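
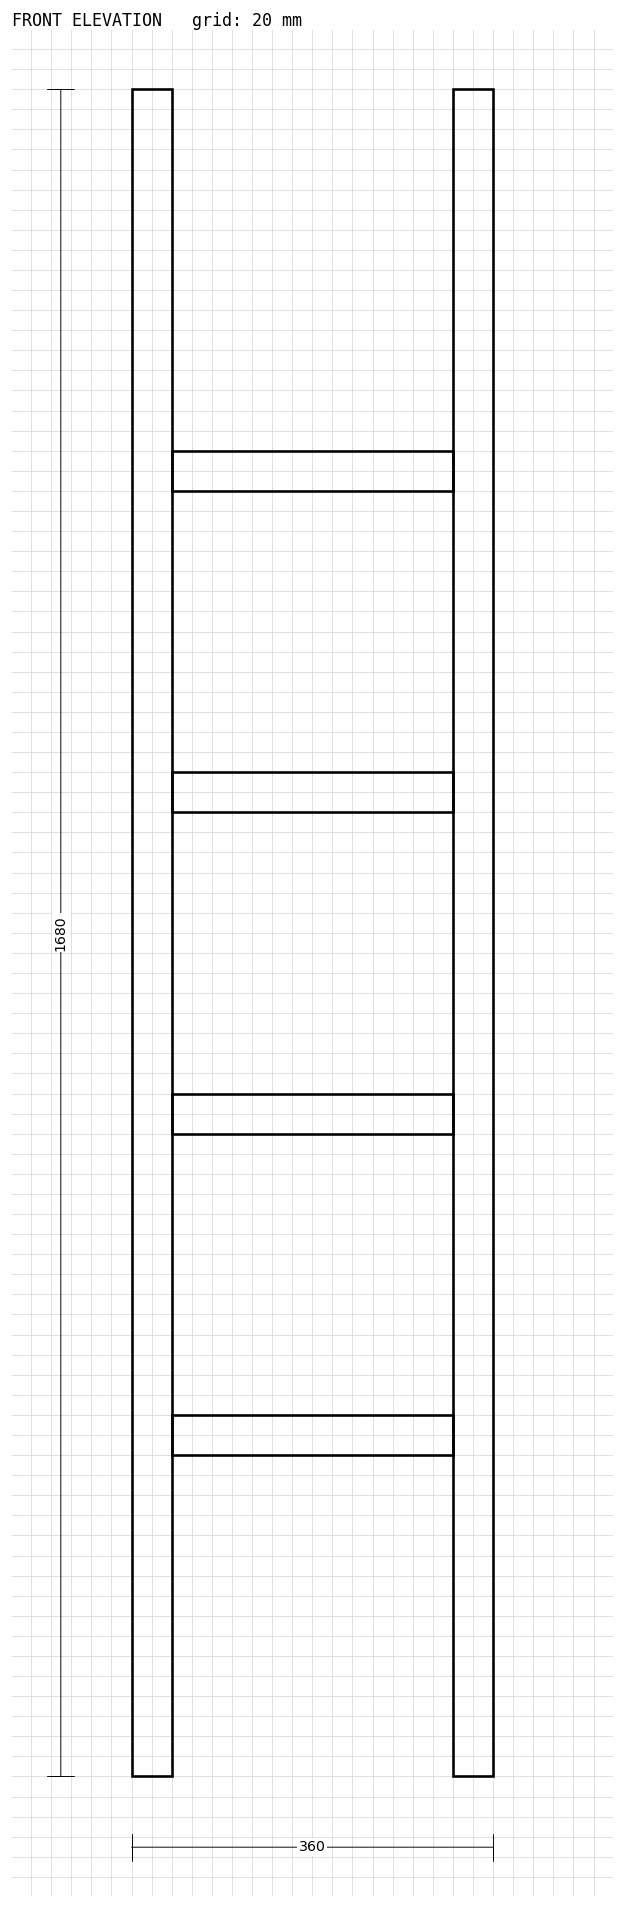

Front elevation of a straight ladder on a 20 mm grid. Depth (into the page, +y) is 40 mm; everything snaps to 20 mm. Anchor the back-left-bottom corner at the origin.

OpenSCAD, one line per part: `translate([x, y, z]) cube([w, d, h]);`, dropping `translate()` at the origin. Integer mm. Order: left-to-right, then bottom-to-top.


cube([40, 40, 1680]);
translate([40, 0, 320]) cube([280, 40, 40]);
translate([40, 0, 640]) cube([280, 40, 40]);
translate([40, 0, 960]) cube([280, 40, 40]);
translate([40, 0, 1280]) cube([280, 40, 40]);
translate([320, 0, 0]) cube([40, 40, 1680]);


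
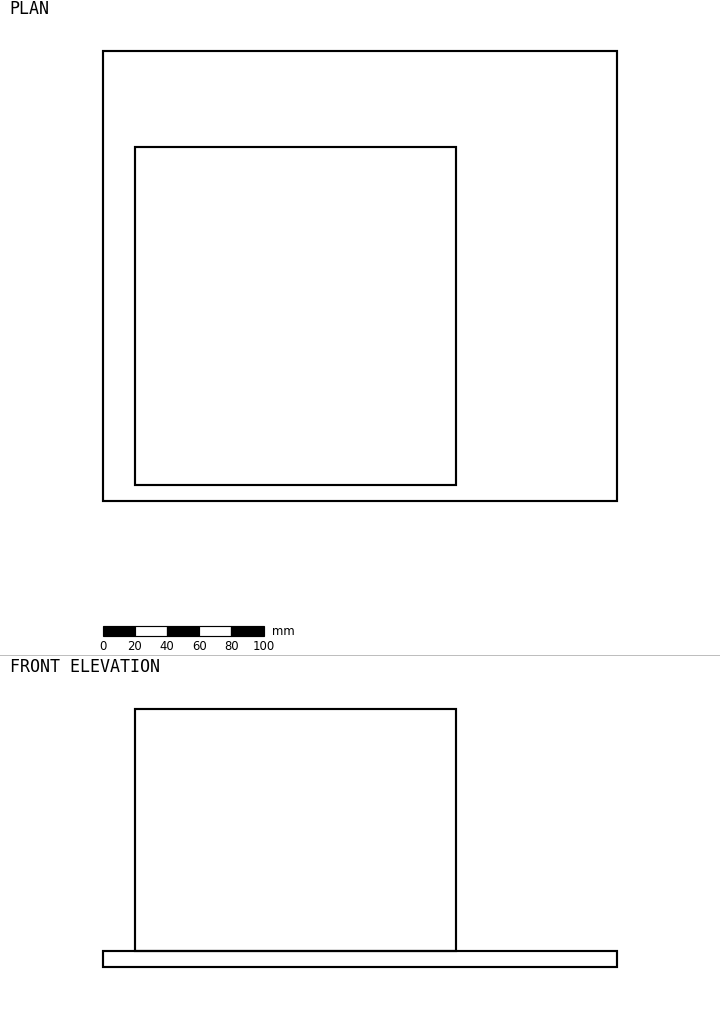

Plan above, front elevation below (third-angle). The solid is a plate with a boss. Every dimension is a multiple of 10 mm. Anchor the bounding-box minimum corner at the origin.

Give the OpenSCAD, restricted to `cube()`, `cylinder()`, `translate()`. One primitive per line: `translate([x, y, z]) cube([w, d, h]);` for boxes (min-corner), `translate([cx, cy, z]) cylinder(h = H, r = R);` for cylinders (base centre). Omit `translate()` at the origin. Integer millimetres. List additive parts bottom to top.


cube([320, 280, 10]);
translate([20, 10, 10]) cube([200, 210, 150]);


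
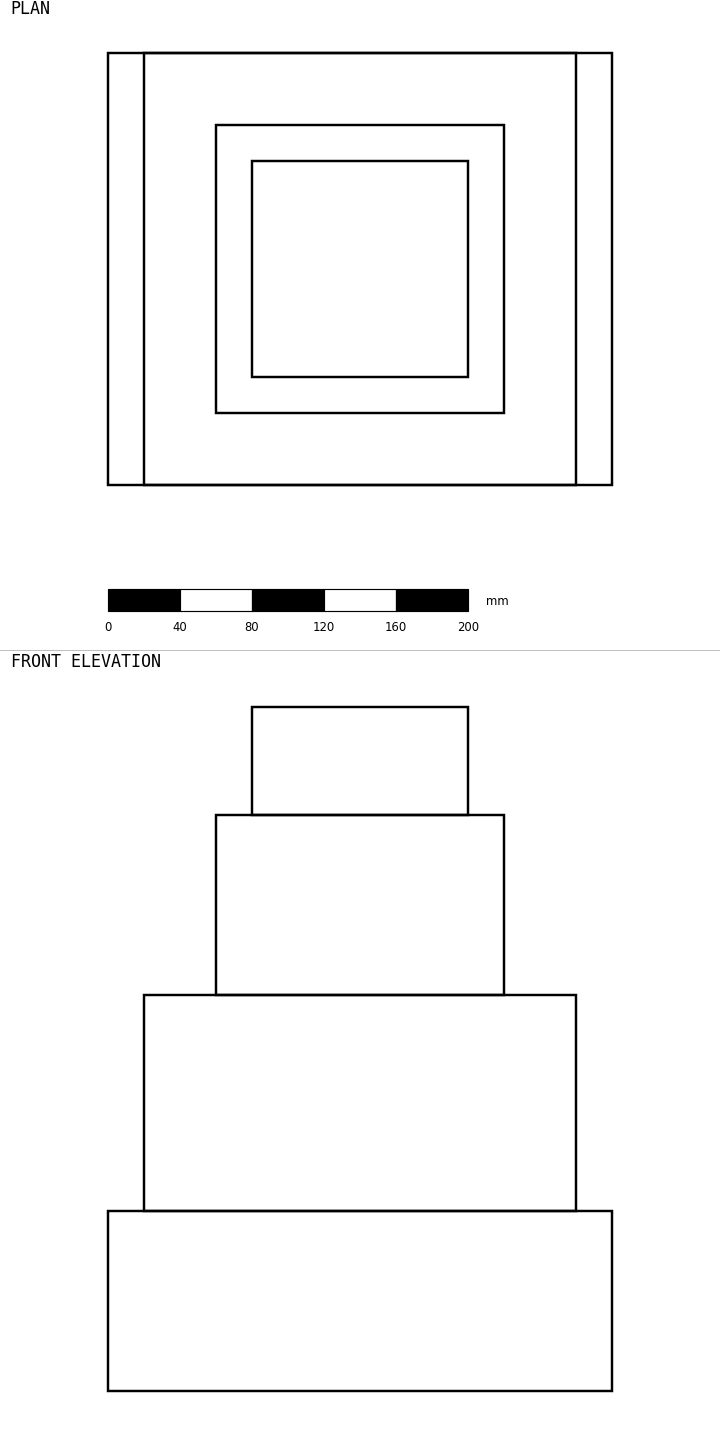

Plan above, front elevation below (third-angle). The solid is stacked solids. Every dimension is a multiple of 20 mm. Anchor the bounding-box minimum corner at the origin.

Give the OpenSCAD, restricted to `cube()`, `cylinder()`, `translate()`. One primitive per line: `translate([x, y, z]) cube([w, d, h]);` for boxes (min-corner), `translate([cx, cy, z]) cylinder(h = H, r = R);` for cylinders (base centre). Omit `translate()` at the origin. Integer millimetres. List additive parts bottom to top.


cube([280, 240, 100]);
translate([20, 0, 100]) cube([240, 240, 120]);
translate([60, 40, 220]) cube([160, 160, 100]);
translate([80, 60, 320]) cube([120, 120, 60]);


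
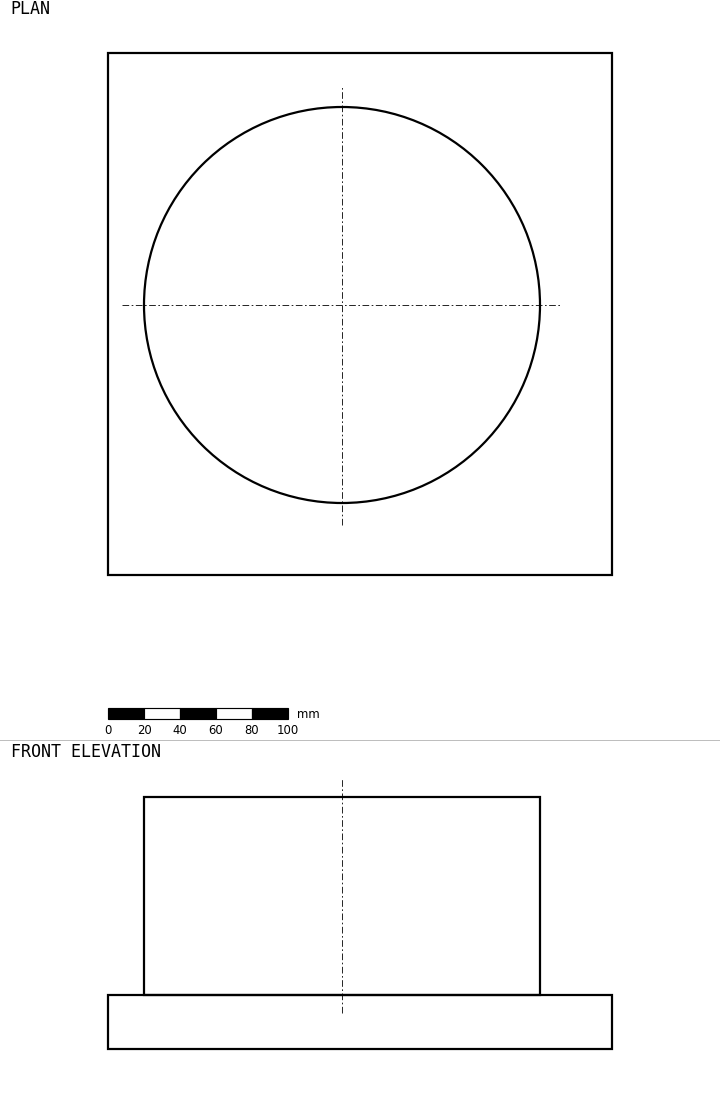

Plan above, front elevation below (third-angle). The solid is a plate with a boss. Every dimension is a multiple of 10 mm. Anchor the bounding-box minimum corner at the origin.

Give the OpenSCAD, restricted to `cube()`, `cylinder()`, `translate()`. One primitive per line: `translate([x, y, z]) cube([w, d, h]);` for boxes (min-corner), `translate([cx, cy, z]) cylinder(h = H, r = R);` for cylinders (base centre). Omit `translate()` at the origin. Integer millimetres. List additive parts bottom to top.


cube([280, 290, 30]);
translate([130, 150, 30]) cylinder(h = 110, r = 110);


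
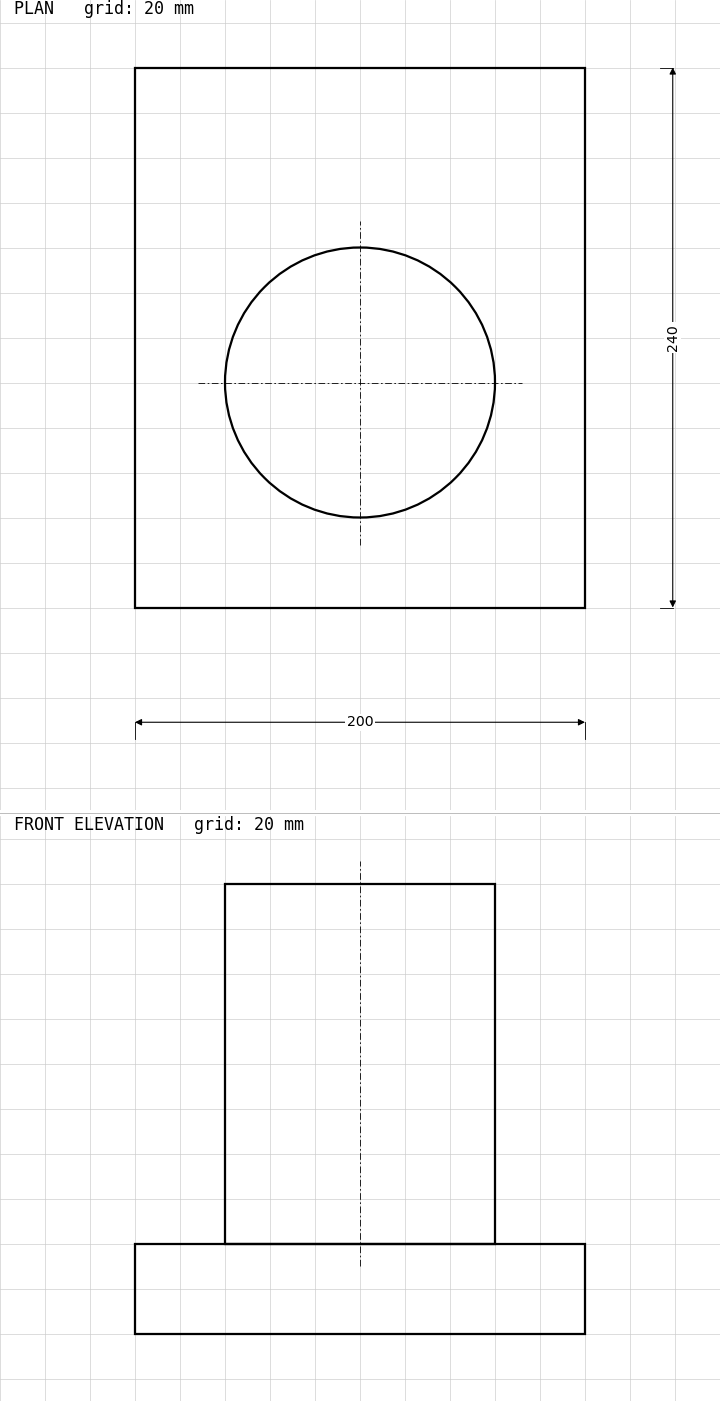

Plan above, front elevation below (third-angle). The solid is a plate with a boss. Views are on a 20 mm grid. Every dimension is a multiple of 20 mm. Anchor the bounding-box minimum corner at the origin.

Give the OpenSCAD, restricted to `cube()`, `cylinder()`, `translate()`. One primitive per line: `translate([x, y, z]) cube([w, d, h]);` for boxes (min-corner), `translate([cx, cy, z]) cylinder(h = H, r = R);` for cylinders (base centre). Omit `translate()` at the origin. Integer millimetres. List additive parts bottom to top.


cube([200, 240, 40]);
translate([100, 100, 40]) cylinder(h = 160, r = 60);


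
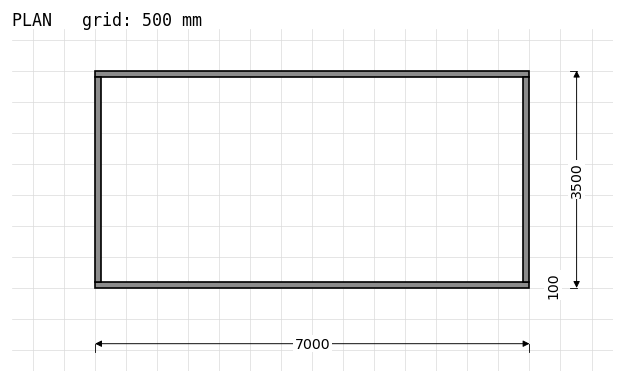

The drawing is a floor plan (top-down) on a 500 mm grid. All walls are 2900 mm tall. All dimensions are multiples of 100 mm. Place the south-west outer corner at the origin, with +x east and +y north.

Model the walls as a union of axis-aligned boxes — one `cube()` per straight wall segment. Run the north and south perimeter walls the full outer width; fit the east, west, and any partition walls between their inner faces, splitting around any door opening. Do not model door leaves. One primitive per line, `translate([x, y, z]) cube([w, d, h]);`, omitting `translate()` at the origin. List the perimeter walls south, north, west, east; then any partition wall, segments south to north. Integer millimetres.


cube([7000, 100, 2900]);
translate([0, 3400, 0]) cube([7000, 100, 2900]);
translate([0, 100, 0]) cube([100, 3300, 2900]);
translate([6900, 100, 0]) cube([100, 3300, 2900]);


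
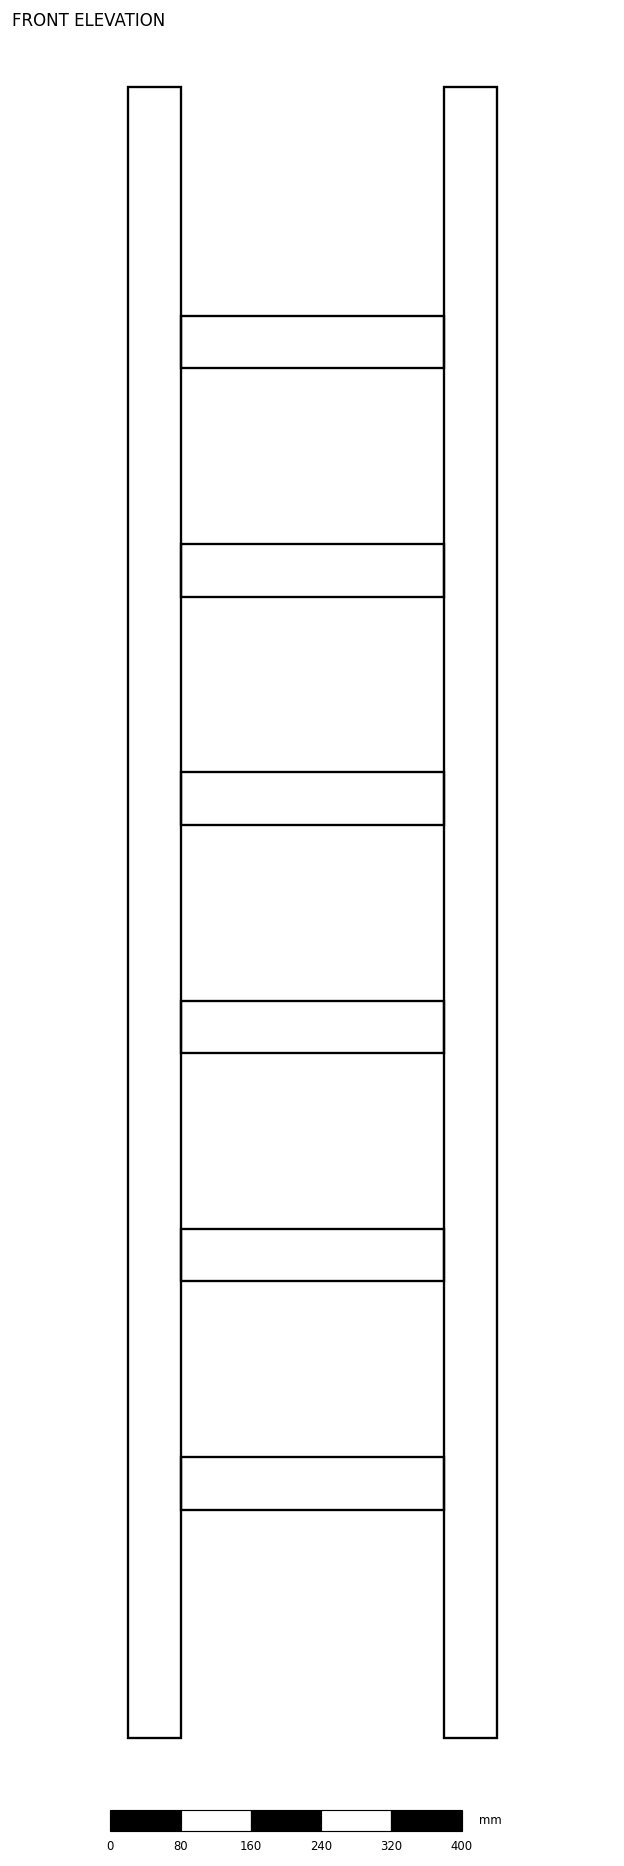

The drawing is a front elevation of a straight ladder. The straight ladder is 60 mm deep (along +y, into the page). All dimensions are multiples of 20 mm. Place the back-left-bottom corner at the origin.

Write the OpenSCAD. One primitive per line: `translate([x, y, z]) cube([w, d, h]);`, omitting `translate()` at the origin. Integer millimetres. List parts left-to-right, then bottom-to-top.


cube([60, 60, 1880]);
translate([60, 0, 260]) cube([300, 60, 60]);
translate([60, 0, 520]) cube([300, 60, 60]);
translate([60, 0, 780]) cube([300, 60, 60]);
translate([60, 0, 1040]) cube([300, 60, 60]);
translate([60, 0, 1300]) cube([300, 60, 60]);
translate([60, 0, 1560]) cube([300, 60, 60]);
translate([360, 0, 0]) cube([60, 60, 1880]);


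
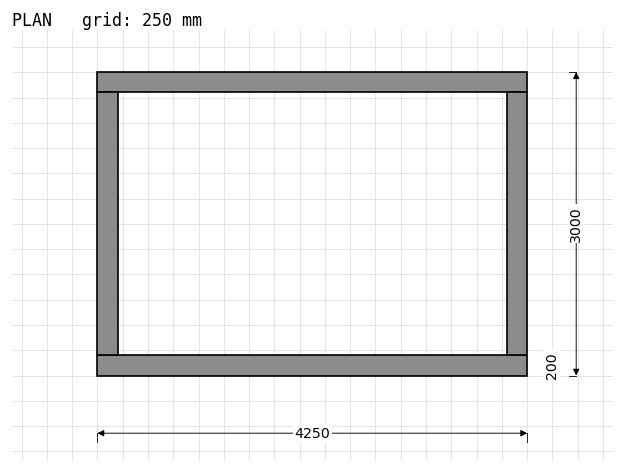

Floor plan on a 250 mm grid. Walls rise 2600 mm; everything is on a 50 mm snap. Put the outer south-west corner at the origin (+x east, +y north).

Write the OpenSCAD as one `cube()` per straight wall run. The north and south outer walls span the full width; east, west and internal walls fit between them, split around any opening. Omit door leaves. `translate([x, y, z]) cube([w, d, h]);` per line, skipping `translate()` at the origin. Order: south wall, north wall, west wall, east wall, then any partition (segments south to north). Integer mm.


cube([4250, 200, 2600]);
translate([0, 2800, 0]) cube([4250, 200, 2600]);
translate([0, 200, 0]) cube([200, 2600, 2600]);
translate([4050, 200, 0]) cube([200, 2600, 2600]);


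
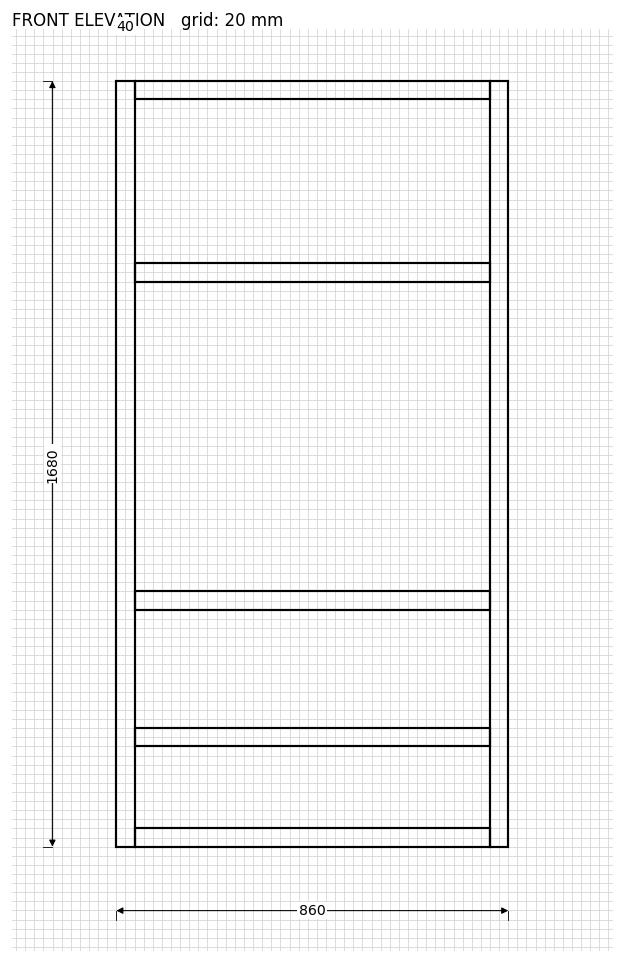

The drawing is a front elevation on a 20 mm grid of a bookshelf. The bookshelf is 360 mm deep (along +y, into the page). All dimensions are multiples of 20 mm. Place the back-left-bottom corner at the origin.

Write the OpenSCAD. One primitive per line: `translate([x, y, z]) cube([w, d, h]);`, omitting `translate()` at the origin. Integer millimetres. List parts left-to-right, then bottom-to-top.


cube([40, 360, 1680]);
translate([40, 0, 0]) cube([780, 360, 40]);
translate([40, 0, 220]) cube([780, 360, 40]);
translate([40, 0, 520]) cube([780, 360, 40]);
translate([40, 0, 1240]) cube([780, 360, 40]);
translate([40, 0, 1640]) cube([780, 360, 40]);
translate([820, 0, 0]) cube([40, 360, 1680]);


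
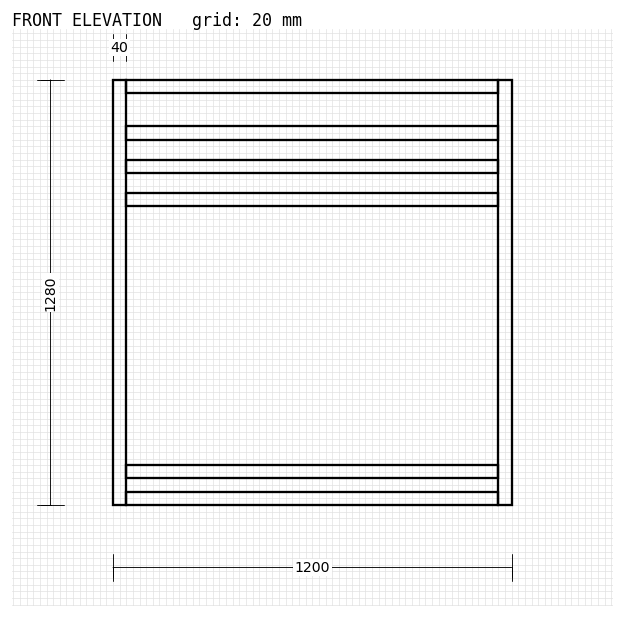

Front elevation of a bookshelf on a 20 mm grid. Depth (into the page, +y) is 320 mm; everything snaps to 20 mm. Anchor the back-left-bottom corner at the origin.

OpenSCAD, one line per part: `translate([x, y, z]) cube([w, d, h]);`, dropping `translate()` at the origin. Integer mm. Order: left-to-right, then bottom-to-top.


cube([40, 320, 1280]);
translate([40, 0, 0]) cube([1120, 320, 40]);
translate([40, 0, 80]) cube([1120, 320, 40]);
translate([40, 0, 900]) cube([1120, 320, 40]);
translate([40, 0, 1000]) cube([1120, 320, 40]);
translate([40, 0, 1100]) cube([1120, 320, 40]);
translate([40, 0, 1240]) cube([1120, 320, 40]);
translate([1160, 0, 0]) cube([40, 320, 1280]);


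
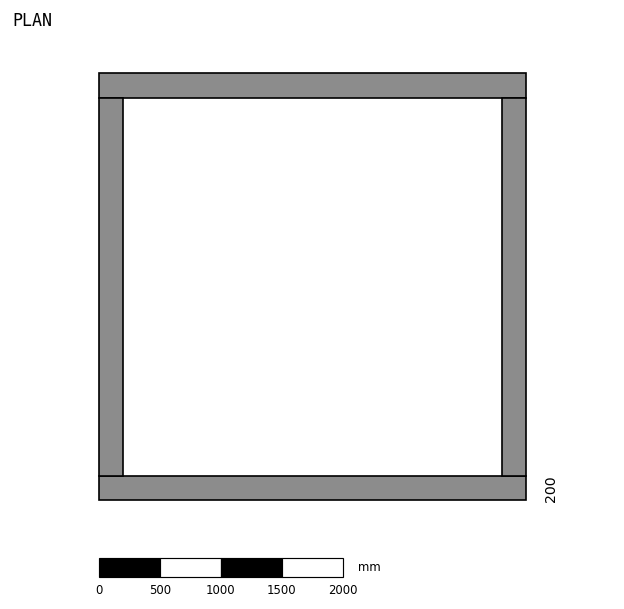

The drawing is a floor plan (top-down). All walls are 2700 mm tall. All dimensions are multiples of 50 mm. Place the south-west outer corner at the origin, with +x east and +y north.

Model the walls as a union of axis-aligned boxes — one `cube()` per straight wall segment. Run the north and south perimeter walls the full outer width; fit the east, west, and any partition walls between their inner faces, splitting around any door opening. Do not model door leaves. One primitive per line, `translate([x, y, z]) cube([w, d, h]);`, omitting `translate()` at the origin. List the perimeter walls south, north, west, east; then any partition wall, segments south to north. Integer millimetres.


cube([3500, 200, 2700]);
translate([0, 3300, 0]) cube([3500, 200, 2700]);
translate([0, 200, 0]) cube([200, 3100, 2700]);
translate([3300, 200, 0]) cube([200, 3100, 2700]);


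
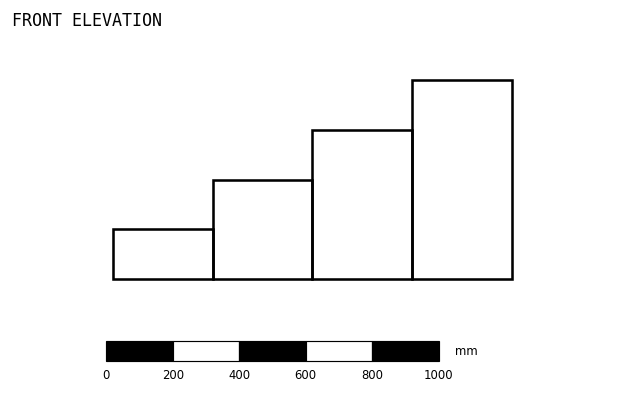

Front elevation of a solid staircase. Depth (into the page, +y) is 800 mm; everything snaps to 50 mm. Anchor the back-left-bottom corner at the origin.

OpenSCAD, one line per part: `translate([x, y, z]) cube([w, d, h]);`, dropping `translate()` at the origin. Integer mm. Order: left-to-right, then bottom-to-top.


cube([300, 800, 150]);
translate([300, 0, 0]) cube([300, 800, 300]);
translate([600, 0, 0]) cube([300, 800, 450]);
translate([900, 0, 0]) cube([300, 800, 600]);


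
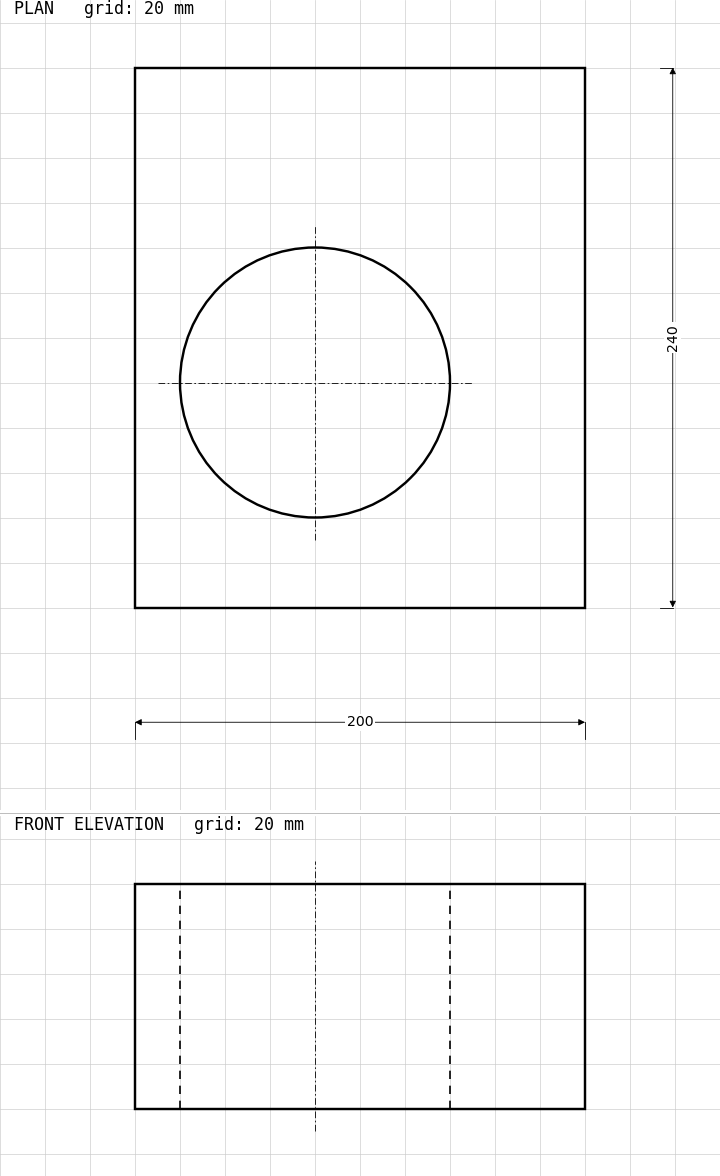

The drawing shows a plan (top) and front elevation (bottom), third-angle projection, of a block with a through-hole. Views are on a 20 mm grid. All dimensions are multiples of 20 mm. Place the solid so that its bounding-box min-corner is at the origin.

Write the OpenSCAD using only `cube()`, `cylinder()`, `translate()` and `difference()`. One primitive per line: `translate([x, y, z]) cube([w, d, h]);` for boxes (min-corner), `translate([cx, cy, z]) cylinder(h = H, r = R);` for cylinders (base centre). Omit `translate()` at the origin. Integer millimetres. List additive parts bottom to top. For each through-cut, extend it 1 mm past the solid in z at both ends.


difference() {
  cube([200, 240, 100]);
  translate([80, 100, -1]) cylinder(h = 102, r = 60);
}


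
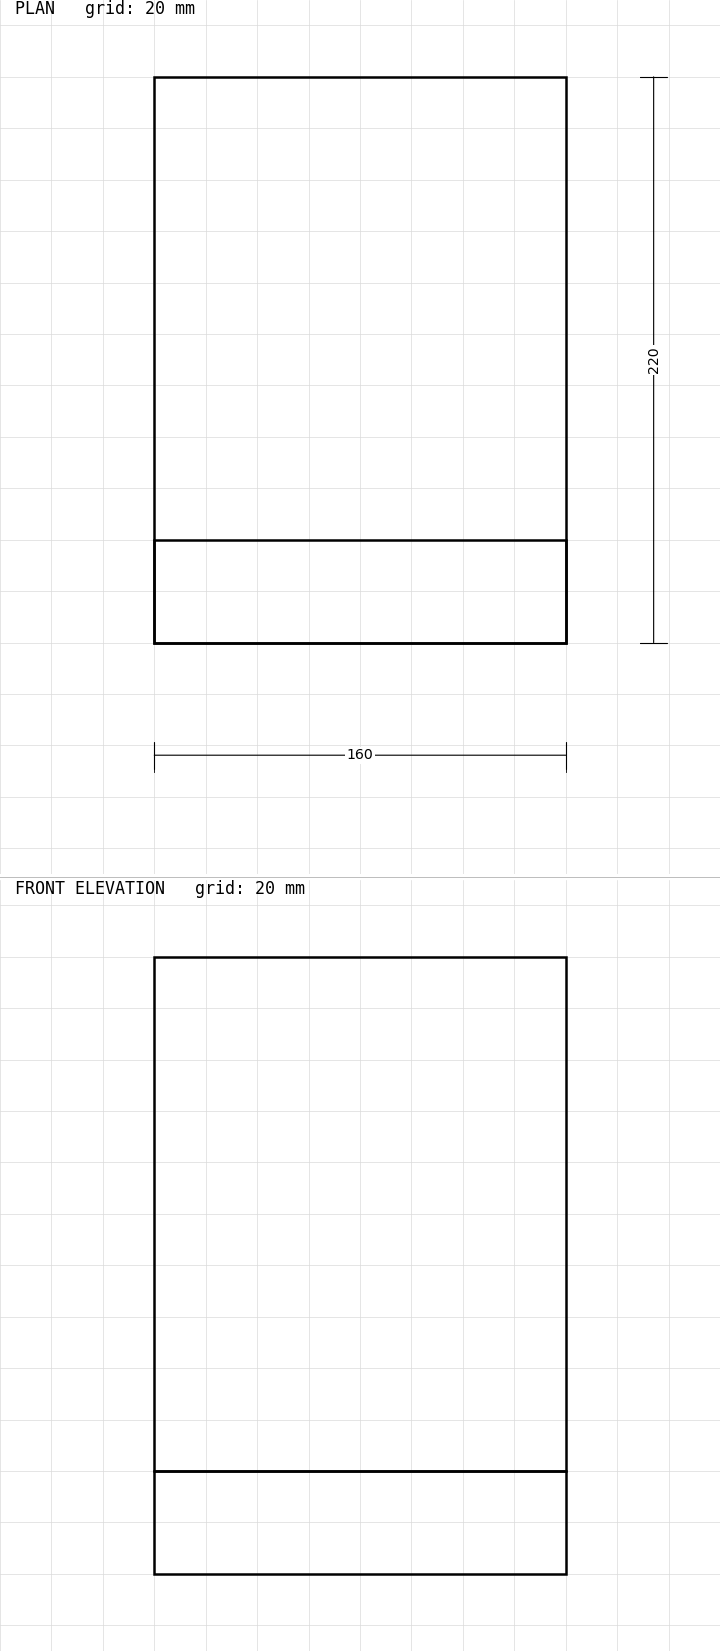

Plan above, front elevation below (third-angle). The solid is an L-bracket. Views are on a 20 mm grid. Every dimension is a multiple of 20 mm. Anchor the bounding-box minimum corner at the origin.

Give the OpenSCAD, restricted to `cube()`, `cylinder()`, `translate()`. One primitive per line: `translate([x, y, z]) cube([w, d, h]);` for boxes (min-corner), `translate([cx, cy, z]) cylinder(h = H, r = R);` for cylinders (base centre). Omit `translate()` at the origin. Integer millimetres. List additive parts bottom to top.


cube([160, 220, 40]);
translate([0, 0, 40]) cube([160, 40, 200]);


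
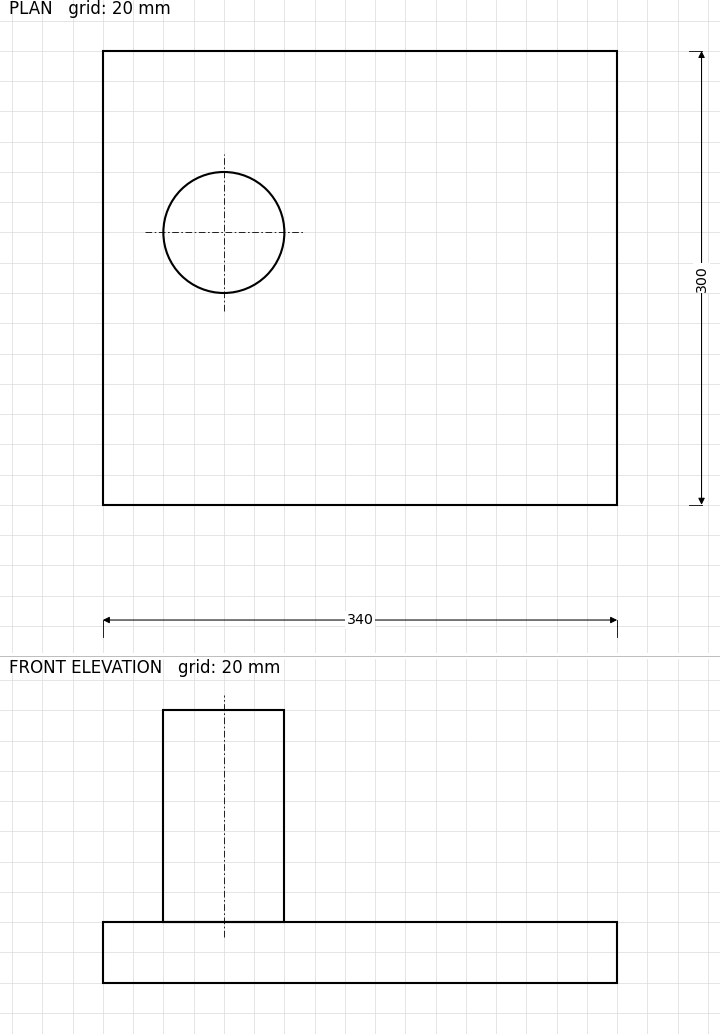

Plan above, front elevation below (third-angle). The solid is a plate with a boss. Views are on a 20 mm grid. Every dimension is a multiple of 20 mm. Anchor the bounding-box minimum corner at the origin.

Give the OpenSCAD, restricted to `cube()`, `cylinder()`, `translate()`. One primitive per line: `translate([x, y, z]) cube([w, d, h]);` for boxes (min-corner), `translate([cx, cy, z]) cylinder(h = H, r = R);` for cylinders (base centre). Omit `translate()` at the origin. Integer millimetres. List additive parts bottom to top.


cube([340, 300, 40]);
translate([80, 180, 40]) cylinder(h = 140, r = 40);


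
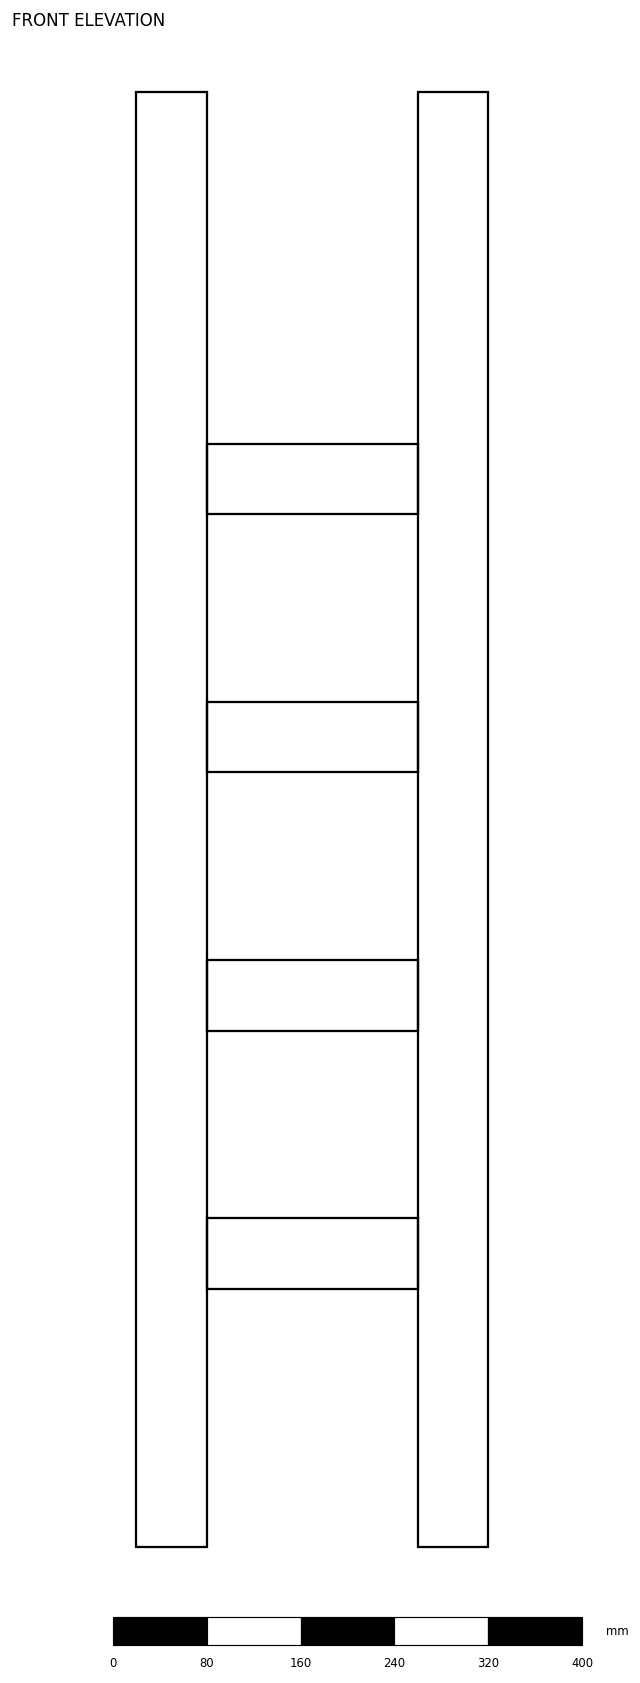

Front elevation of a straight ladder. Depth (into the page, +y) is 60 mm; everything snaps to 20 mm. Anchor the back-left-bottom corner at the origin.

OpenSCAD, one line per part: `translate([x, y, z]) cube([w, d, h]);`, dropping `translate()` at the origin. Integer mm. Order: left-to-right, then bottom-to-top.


cube([60, 60, 1240]);
translate([60, 0, 220]) cube([180, 60, 60]);
translate([60, 0, 440]) cube([180, 60, 60]);
translate([60, 0, 660]) cube([180, 60, 60]);
translate([60, 0, 880]) cube([180, 60, 60]);
translate([240, 0, 0]) cube([60, 60, 1240]);


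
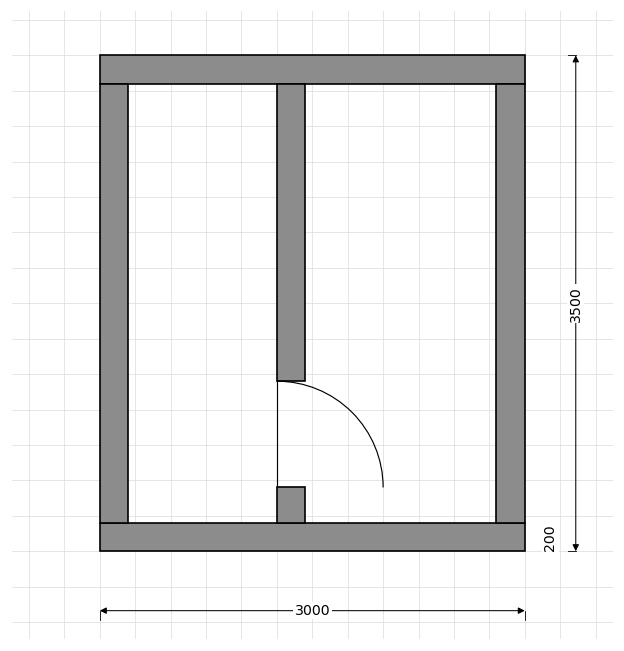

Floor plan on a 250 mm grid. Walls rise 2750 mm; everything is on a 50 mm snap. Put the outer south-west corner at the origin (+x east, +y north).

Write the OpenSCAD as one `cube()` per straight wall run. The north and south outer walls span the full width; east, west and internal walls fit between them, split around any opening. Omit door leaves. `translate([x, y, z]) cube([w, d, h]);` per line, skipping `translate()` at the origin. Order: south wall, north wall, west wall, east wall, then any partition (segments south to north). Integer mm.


cube([3000, 200, 2750]);
translate([0, 3300, 0]) cube([3000, 200, 2750]);
translate([0, 200, 0]) cube([200, 3100, 2750]);
translate([2800, 200, 0]) cube([200, 3100, 2750]);
translate([1250, 200, 0]) cube([200, 250, 2750]);
translate([1250, 1200, 0]) cube([200, 2100, 2750]);


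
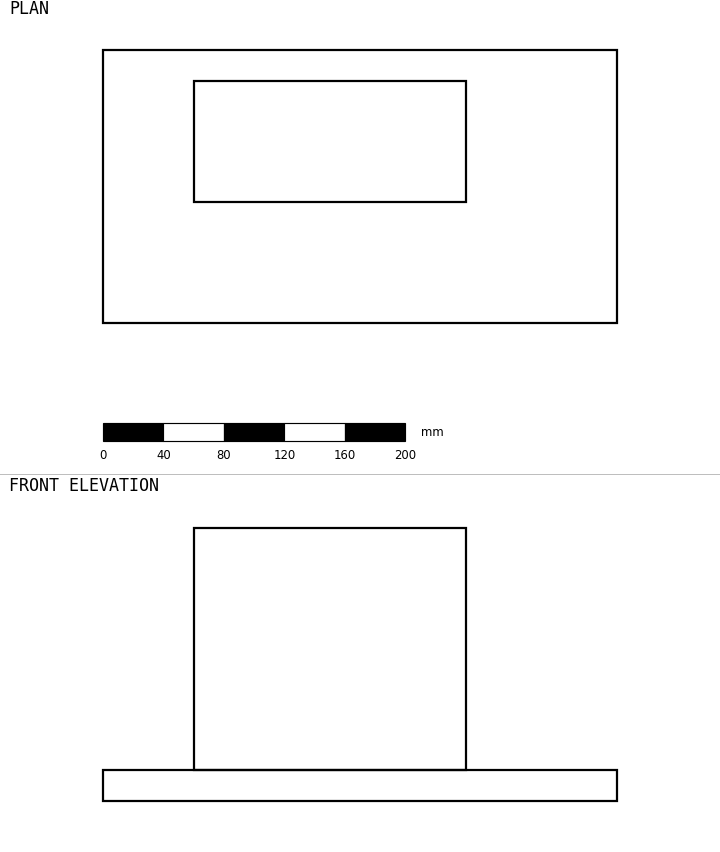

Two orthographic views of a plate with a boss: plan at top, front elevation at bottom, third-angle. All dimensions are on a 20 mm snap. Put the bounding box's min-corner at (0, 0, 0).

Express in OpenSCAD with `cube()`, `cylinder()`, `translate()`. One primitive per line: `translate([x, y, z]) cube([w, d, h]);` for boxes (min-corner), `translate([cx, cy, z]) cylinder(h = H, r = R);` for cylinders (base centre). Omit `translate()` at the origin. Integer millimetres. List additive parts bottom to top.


cube([340, 180, 20]);
translate([60, 80, 20]) cube([180, 80, 160]);


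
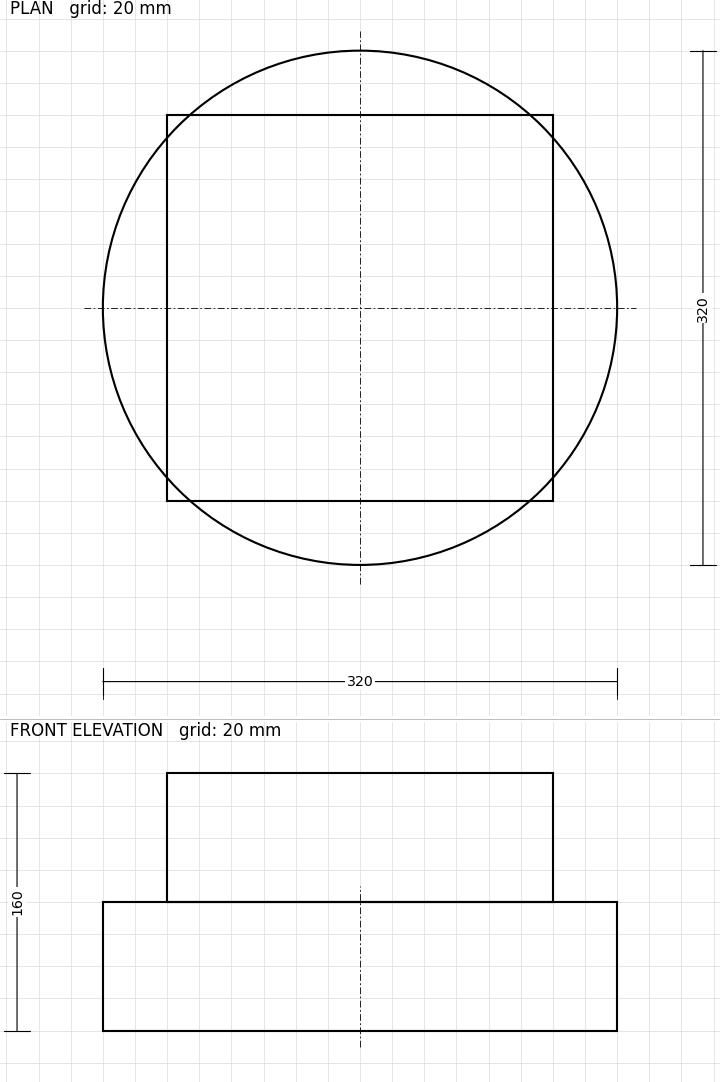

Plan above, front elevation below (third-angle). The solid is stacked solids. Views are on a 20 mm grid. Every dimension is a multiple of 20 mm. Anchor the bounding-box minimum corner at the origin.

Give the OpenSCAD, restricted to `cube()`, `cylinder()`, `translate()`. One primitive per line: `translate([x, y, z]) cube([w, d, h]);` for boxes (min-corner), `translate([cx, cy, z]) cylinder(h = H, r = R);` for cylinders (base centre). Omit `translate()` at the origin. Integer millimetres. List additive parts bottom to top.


translate([160, 160, 0]) cylinder(h = 80, r = 160);
translate([40, 40, 80]) cube([240, 240, 80]);


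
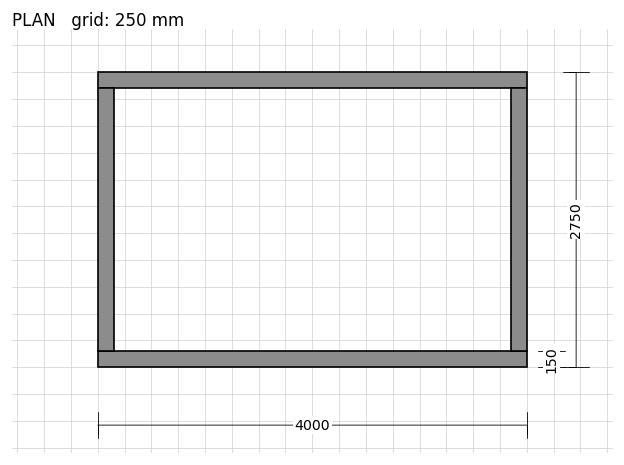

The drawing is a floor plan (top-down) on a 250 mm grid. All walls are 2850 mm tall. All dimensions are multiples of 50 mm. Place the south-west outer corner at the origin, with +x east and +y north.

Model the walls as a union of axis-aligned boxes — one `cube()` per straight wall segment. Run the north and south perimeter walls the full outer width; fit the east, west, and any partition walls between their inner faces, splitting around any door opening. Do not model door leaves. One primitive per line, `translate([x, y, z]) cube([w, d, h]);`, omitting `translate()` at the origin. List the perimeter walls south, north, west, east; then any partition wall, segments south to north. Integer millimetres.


cube([4000, 150, 2850]);
translate([0, 2600, 0]) cube([4000, 150, 2850]);
translate([0, 150, 0]) cube([150, 2450, 2850]);
translate([3850, 150, 0]) cube([150, 2450, 2850]);


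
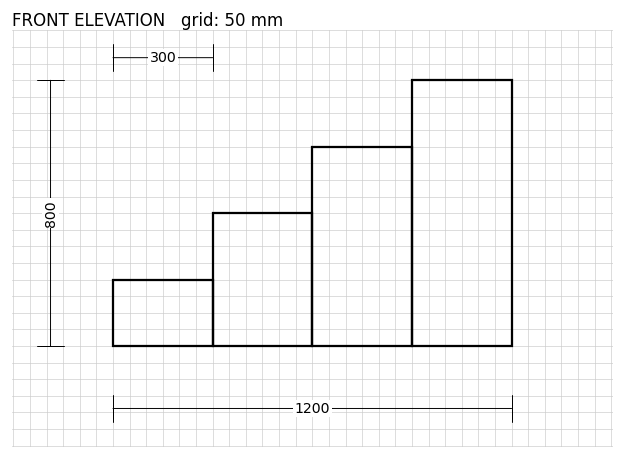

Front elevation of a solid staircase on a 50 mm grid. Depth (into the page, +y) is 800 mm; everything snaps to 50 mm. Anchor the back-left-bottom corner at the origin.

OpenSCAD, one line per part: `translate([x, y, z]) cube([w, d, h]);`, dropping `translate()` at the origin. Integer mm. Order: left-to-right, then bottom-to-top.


cube([300, 800, 200]);
translate([300, 0, 0]) cube([300, 800, 400]);
translate([600, 0, 0]) cube([300, 800, 600]);
translate([900, 0, 0]) cube([300, 800, 800]);


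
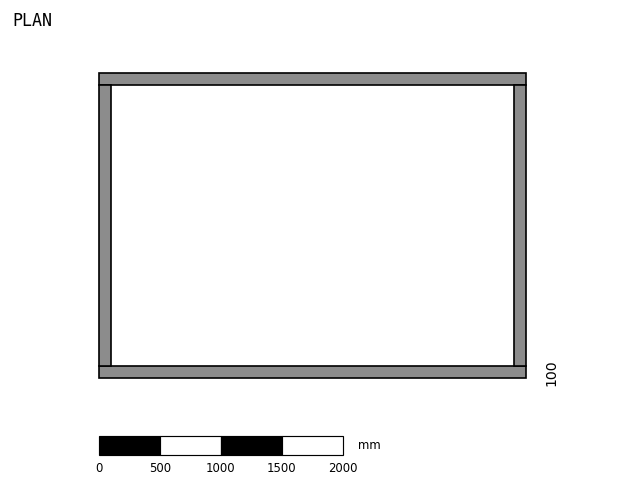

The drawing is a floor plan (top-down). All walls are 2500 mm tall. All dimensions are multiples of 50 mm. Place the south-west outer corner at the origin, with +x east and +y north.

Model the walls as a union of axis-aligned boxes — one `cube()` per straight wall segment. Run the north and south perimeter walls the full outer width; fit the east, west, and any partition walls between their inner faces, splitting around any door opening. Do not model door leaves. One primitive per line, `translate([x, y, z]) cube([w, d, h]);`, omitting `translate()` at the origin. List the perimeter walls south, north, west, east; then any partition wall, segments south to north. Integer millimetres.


cube([3500, 100, 2500]);
translate([0, 2400, 0]) cube([3500, 100, 2500]);
translate([0, 100, 0]) cube([100, 2300, 2500]);
translate([3400, 100, 0]) cube([100, 2300, 2500]);


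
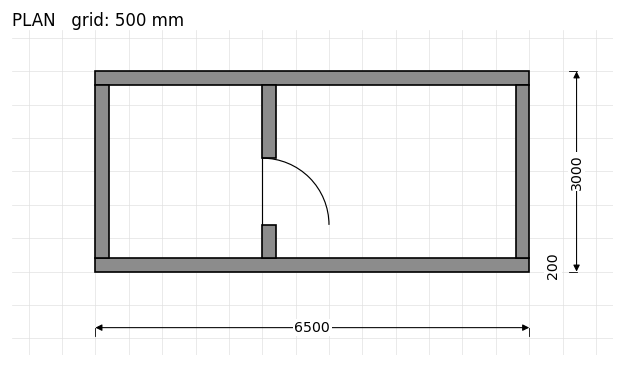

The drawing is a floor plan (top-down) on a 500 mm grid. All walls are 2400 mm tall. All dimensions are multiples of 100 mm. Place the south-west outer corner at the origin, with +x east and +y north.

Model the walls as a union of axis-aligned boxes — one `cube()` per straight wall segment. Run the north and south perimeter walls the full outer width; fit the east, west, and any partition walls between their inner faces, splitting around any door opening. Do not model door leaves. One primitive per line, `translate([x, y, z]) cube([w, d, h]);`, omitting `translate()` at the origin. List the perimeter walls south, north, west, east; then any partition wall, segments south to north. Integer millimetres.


cube([6500, 200, 2400]);
translate([0, 2800, 0]) cube([6500, 200, 2400]);
translate([0, 200, 0]) cube([200, 2600, 2400]);
translate([6300, 200, 0]) cube([200, 2600, 2400]);
translate([2500, 200, 0]) cube([200, 500, 2400]);
translate([2500, 1700, 0]) cube([200, 1100, 2400]);


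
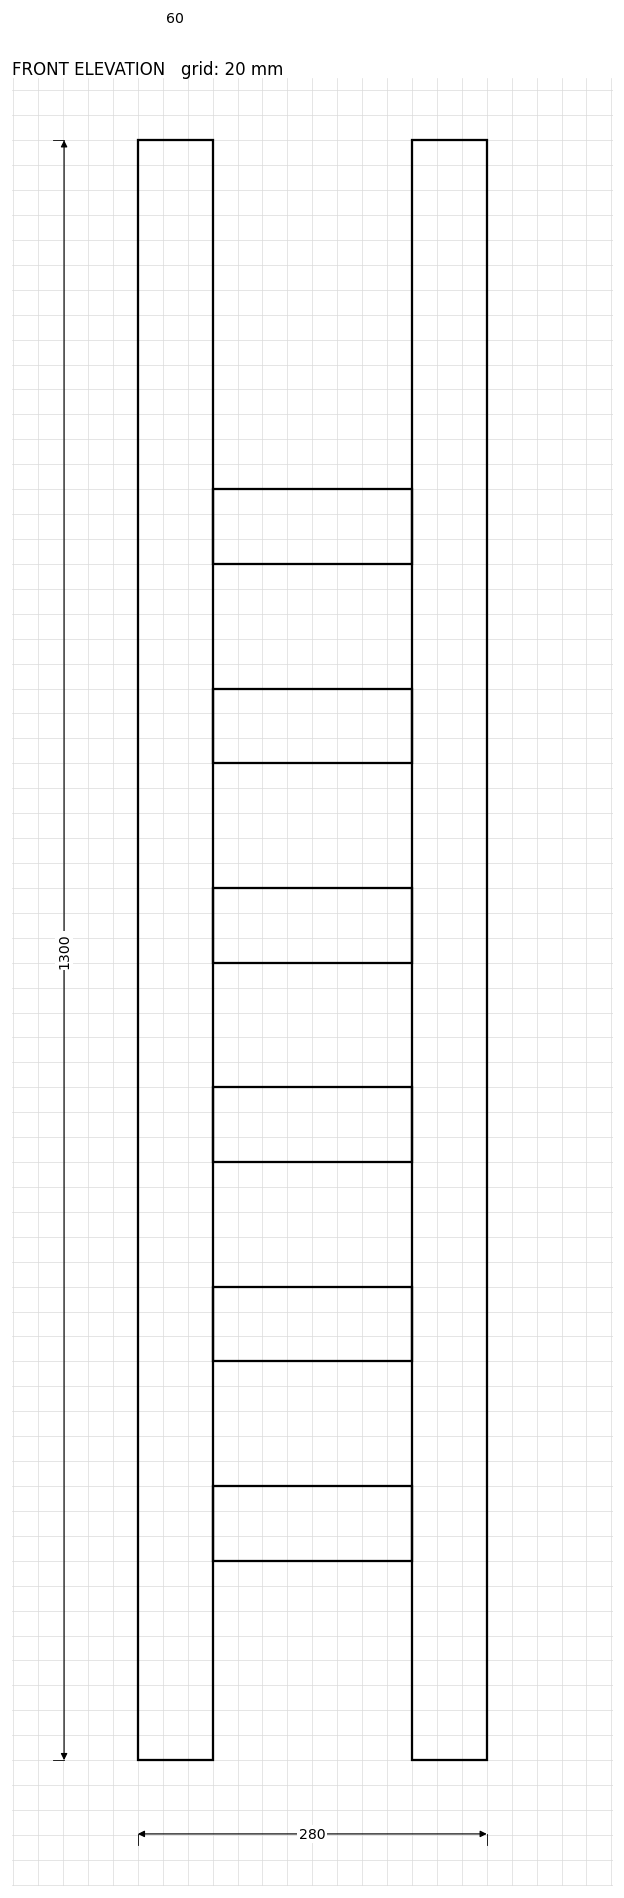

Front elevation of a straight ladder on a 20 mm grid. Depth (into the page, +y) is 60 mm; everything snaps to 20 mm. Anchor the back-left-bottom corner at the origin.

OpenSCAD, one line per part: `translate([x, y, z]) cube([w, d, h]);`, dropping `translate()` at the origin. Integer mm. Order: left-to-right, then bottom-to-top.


cube([60, 60, 1300]);
translate([60, 0, 160]) cube([160, 60, 60]);
translate([60, 0, 320]) cube([160, 60, 60]);
translate([60, 0, 480]) cube([160, 60, 60]);
translate([60, 0, 640]) cube([160, 60, 60]);
translate([60, 0, 800]) cube([160, 60, 60]);
translate([60, 0, 960]) cube([160, 60, 60]);
translate([220, 0, 0]) cube([60, 60, 1300]);


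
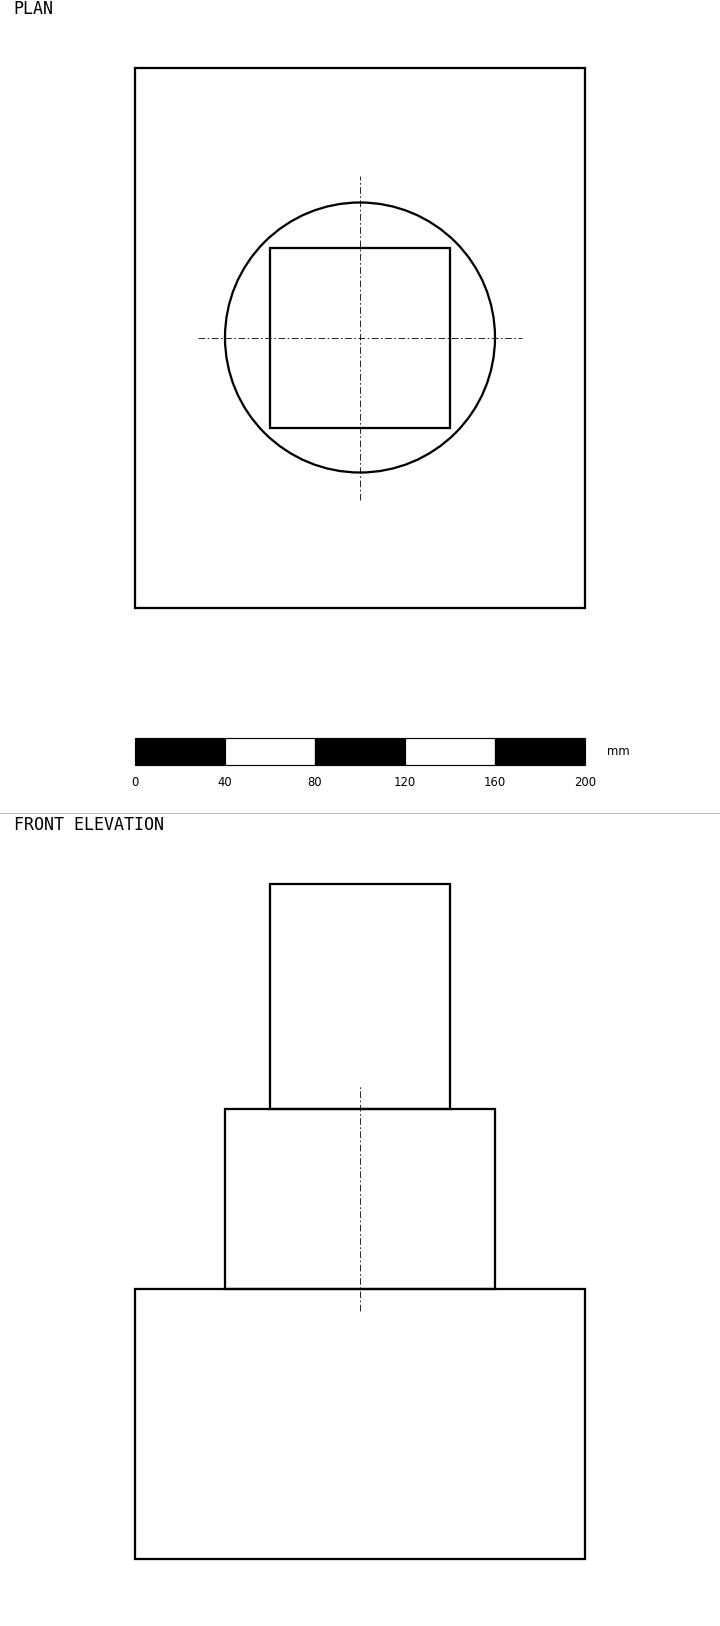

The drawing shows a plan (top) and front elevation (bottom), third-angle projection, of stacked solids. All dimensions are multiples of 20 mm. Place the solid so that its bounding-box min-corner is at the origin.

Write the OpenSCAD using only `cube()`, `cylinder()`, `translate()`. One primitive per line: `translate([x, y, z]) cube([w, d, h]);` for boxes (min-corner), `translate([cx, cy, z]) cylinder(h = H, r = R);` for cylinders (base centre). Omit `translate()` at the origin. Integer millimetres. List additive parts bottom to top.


cube([200, 240, 120]);
translate([100, 120, 120]) cylinder(h = 80, r = 60);
translate([60, 80, 200]) cube([80, 80, 100]);


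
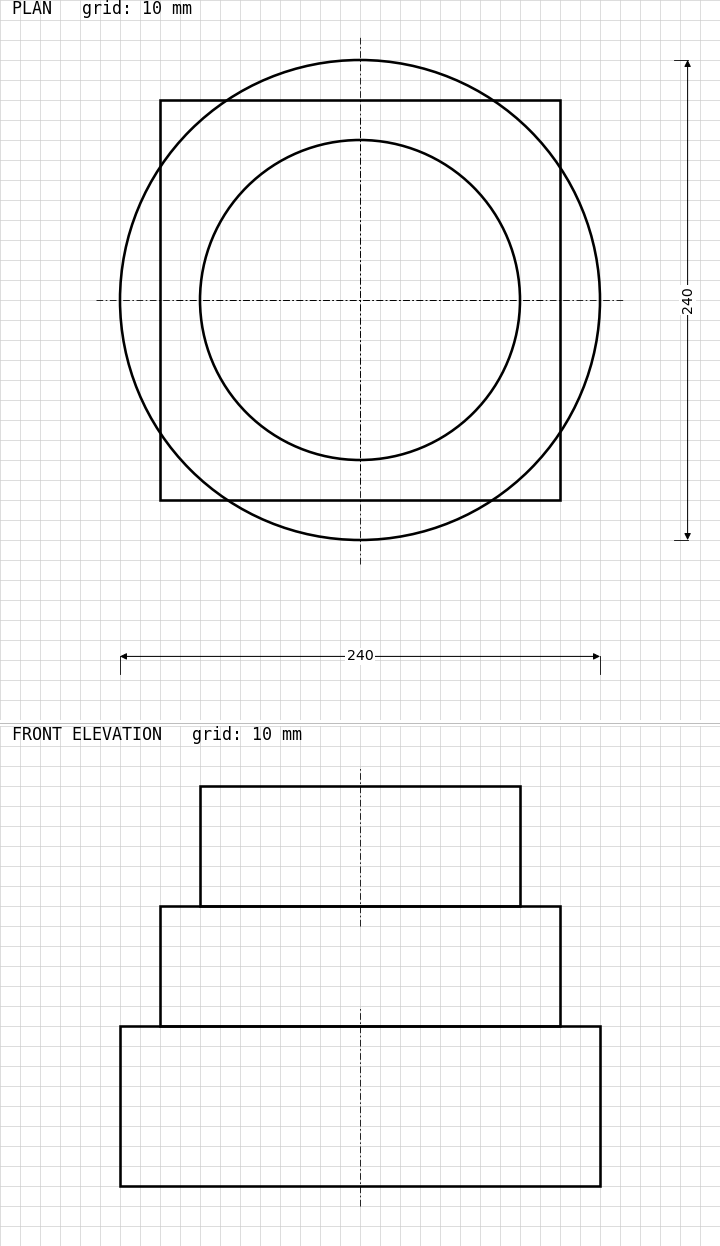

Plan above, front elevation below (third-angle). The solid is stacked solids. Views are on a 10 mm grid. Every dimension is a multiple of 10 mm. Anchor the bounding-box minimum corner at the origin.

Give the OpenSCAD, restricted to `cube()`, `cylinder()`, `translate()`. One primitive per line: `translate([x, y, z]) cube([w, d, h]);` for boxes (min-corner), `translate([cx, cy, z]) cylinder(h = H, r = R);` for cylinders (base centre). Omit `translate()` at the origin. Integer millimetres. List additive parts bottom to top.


translate([120, 120, 0]) cylinder(h = 80, r = 120);
translate([20, 20, 80]) cube([200, 200, 60]);
translate([120, 120, 140]) cylinder(h = 60, r = 80);


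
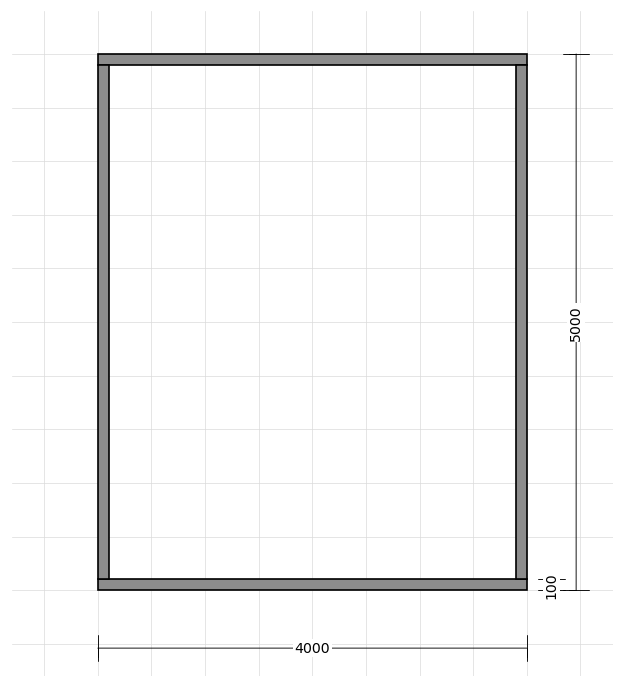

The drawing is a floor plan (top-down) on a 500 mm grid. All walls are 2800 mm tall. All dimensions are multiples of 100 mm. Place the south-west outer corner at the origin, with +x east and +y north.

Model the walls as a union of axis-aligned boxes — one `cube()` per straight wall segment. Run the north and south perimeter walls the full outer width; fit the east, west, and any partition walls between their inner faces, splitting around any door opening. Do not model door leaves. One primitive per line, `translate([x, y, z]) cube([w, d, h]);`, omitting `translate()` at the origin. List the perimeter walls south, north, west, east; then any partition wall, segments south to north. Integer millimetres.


cube([4000, 100, 2800]);
translate([0, 4900, 0]) cube([4000, 100, 2800]);
translate([0, 100, 0]) cube([100, 4800, 2800]);
translate([3900, 100, 0]) cube([100, 4800, 2800]);


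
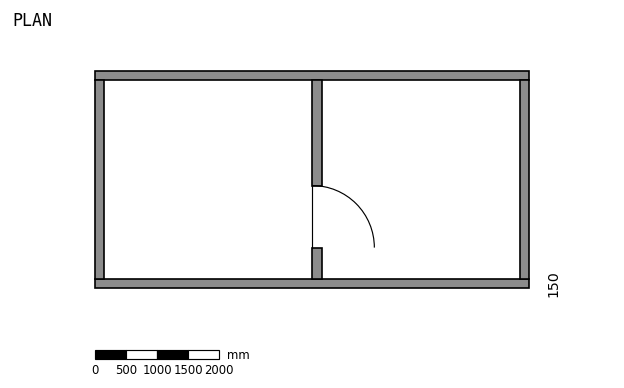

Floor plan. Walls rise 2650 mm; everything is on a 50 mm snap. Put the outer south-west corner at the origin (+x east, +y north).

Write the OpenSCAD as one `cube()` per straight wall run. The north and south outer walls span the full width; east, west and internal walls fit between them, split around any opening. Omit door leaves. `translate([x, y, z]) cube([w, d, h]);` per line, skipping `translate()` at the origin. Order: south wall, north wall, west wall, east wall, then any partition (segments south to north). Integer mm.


cube([7000, 150, 2650]);
translate([0, 3350, 0]) cube([7000, 150, 2650]);
translate([0, 150, 0]) cube([150, 3200, 2650]);
translate([6850, 150, 0]) cube([150, 3200, 2650]);
translate([3500, 150, 0]) cube([150, 500, 2650]);
translate([3500, 1650, 0]) cube([150, 1700, 2650]);


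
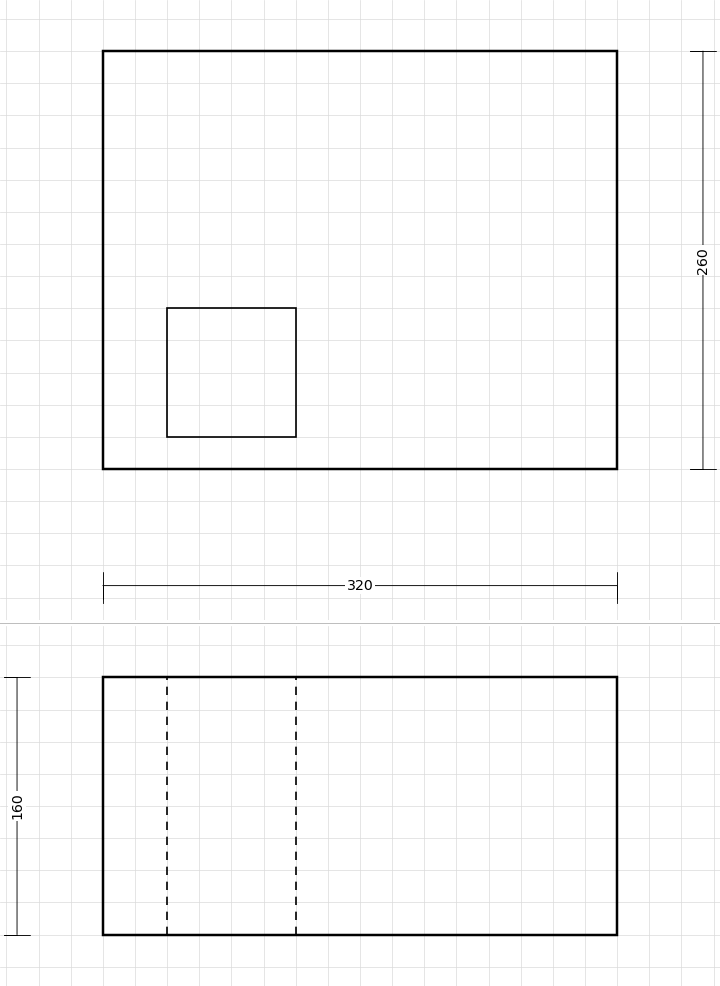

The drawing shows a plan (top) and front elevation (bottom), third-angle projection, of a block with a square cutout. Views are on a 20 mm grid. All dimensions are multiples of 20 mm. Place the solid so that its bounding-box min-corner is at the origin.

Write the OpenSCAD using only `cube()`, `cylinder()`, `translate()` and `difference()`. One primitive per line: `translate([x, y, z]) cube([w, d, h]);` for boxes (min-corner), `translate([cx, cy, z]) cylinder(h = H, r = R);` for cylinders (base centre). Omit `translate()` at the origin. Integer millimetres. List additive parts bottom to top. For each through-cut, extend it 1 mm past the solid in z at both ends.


difference() {
  cube([320, 260, 160]);
  translate([40, 20, -1]) cube([80, 80, 162]);
}


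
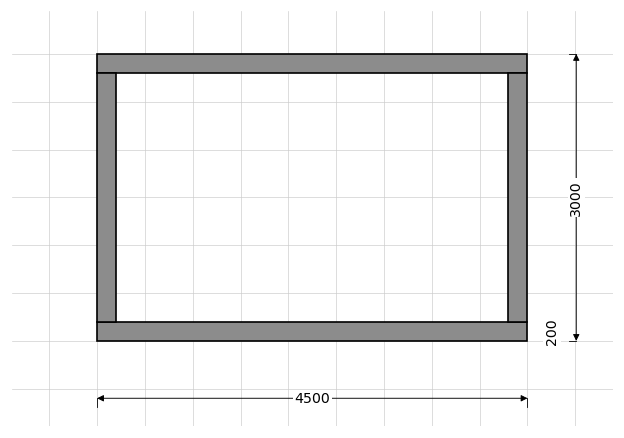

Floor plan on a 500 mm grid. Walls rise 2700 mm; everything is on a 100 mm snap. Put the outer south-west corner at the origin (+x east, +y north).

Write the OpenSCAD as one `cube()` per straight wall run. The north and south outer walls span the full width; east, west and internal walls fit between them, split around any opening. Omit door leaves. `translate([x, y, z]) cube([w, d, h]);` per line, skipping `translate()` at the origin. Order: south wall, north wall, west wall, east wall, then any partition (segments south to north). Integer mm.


cube([4500, 200, 2700]);
translate([0, 2800, 0]) cube([4500, 200, 2700]);
translate([0, 200, 0]) cube([200, 2600, 2700]);
translate([4300, 200, 0]) cube([200, 2600, 2700]);


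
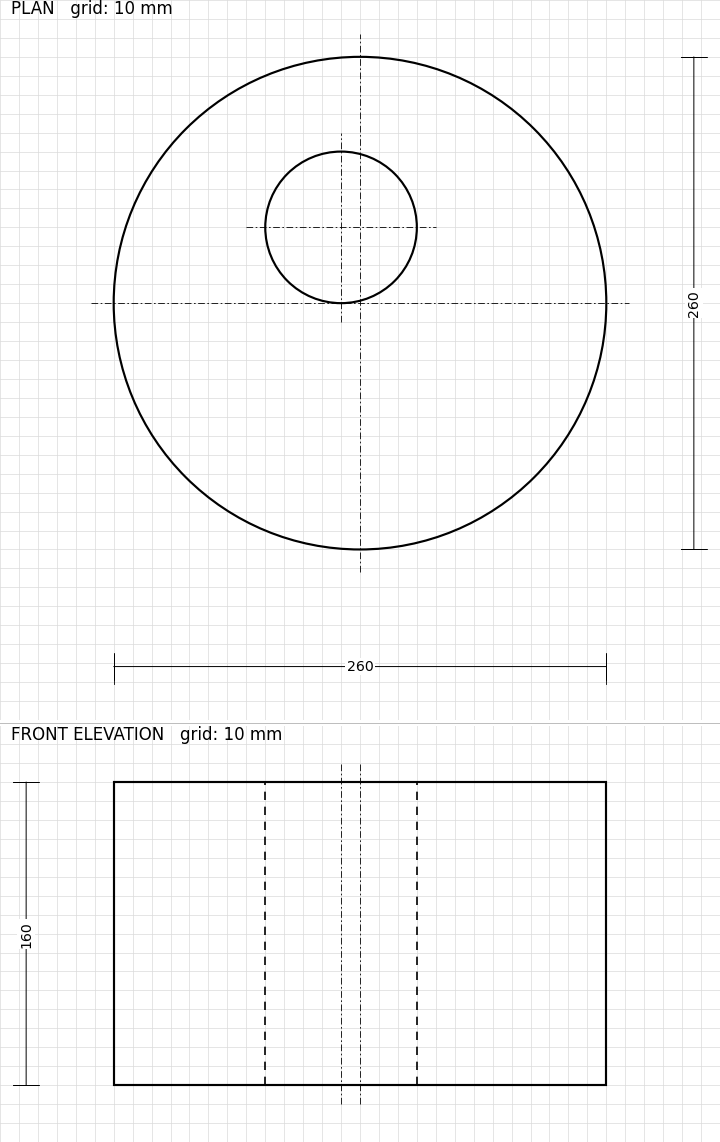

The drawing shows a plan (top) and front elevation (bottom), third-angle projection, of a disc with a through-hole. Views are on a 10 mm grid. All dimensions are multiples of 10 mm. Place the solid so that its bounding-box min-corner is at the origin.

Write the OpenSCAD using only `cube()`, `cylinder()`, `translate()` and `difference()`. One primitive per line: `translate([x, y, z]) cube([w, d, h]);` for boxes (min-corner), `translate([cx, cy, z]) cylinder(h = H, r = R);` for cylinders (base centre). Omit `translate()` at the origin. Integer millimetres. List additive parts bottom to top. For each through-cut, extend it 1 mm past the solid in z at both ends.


difference() {
  translate([130, 130, 0]) cylinder(h = 160, r = 130);
  translate([120, 170, -1]) cylinder(h = 162, r = 40);
}


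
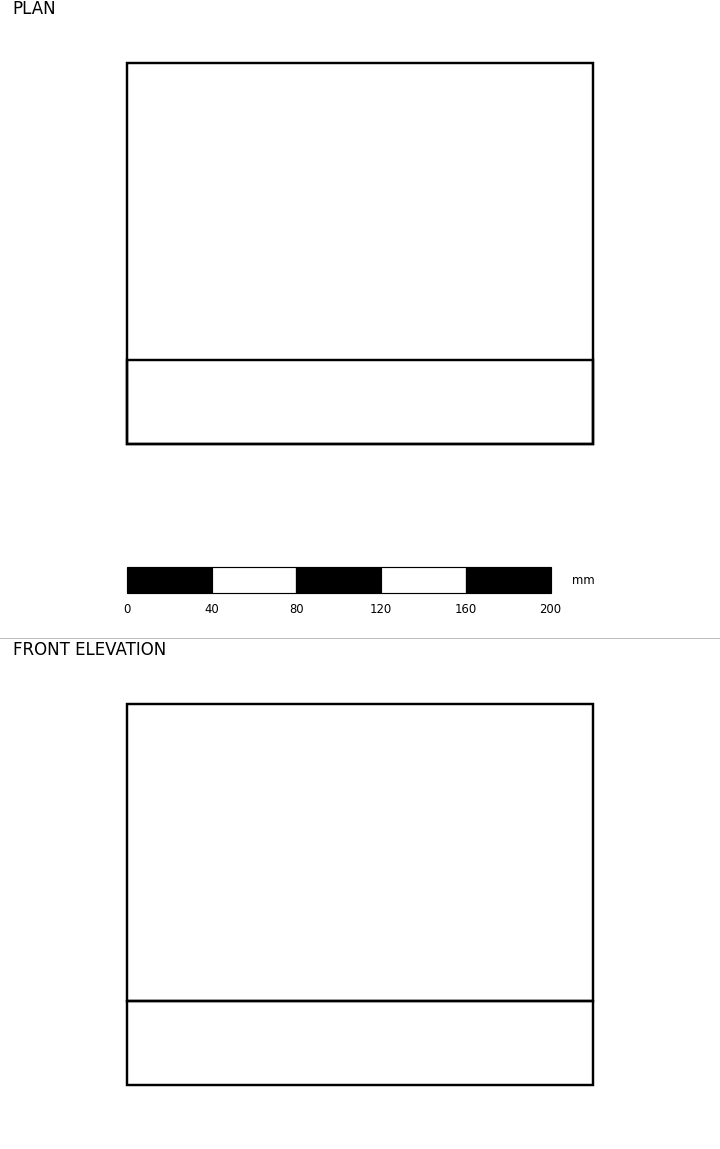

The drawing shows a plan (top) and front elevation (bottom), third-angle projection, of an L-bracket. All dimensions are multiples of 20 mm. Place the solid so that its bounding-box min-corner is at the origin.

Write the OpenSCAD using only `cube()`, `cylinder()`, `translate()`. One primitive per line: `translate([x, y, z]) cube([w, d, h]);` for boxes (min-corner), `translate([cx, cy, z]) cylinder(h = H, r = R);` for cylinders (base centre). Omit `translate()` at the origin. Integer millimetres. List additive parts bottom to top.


cube([220, 180, 40]);
translate([0, 0, 40]) cube([220, 40, 140]);


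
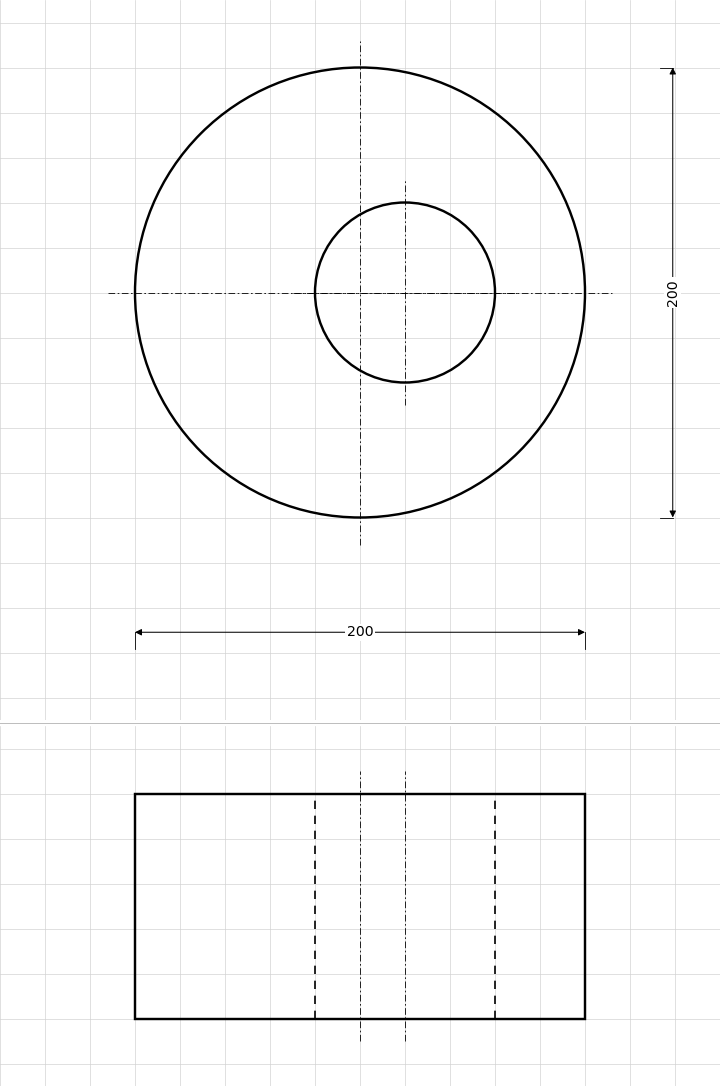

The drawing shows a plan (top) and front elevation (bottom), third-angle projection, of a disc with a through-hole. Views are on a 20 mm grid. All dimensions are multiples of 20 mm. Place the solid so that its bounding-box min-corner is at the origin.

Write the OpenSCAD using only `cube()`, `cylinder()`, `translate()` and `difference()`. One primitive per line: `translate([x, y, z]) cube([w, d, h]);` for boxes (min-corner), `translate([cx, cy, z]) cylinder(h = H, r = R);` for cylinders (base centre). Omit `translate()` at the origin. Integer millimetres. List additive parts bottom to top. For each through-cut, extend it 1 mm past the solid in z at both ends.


difference() {
  translate([100, 100, 0]) cylinder(h = 100, r = 100);
  translate([120, 100, -1]) cylinder(h = 102, r = 40);
}


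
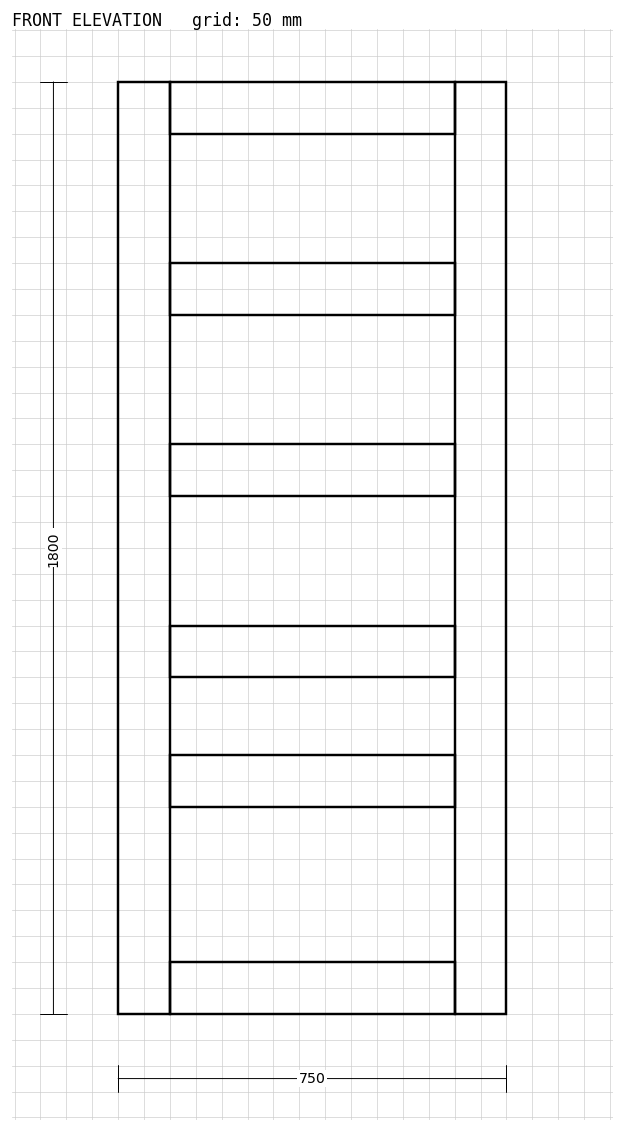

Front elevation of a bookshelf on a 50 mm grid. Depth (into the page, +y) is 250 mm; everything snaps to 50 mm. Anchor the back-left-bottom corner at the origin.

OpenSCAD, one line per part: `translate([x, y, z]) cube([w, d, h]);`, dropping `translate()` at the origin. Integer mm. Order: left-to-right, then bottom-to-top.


cube([100, 250, 1800]);
translate([100, 0, 0]) cube([550, 250, 100]);
translate([100, 0, 400]) cube([550, 250, 100]);
translate([100, 0, 650]) cube([550, 250, 100]);
translate([100, 0, 1000]) cube([550, 250, 100]);
translate([100, 0, 1350]) cube([550, 250, 100]);
translate([100, 0, 1700]) cube([550, 250, 100]);
translate([650, 0, 0]) cube([100, 250, 1800]);
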